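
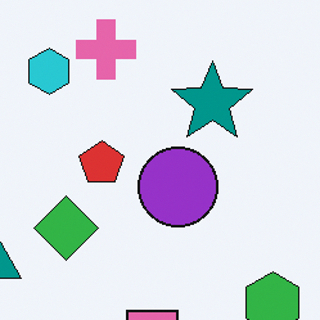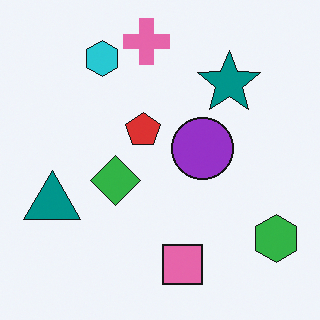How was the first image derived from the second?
The first image is the second cropped to a modestly smaller region and rescaled.

The visible shapes are larger and the field of view is narrower; shapes near the original edges may be partly or wholly outside the frame — a crop-and-rescale.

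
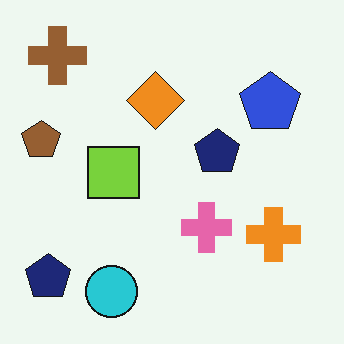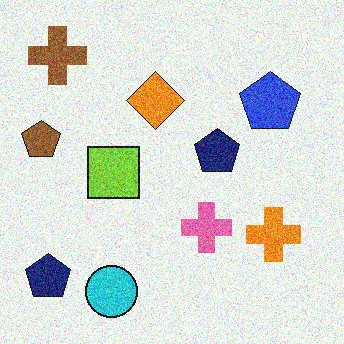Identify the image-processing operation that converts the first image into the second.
The image was degraded with visible gaussian noise.

Random speckle covers the whole image, including the flat background.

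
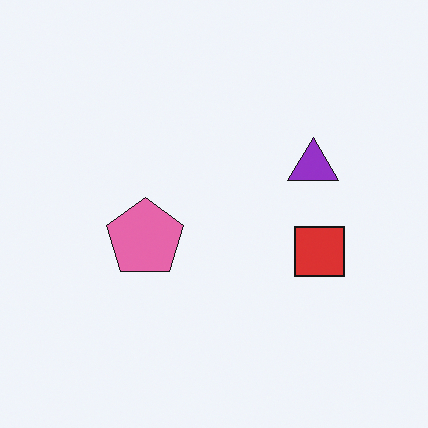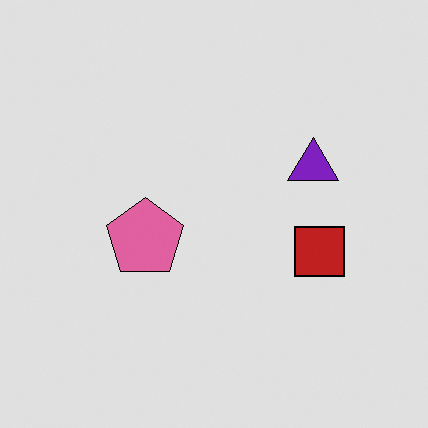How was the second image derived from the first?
The image was posterized to a reduced palette.

Each flat color has snapped to a coarser quantized level — most visibly, the near-white background has dropped to a flat grey.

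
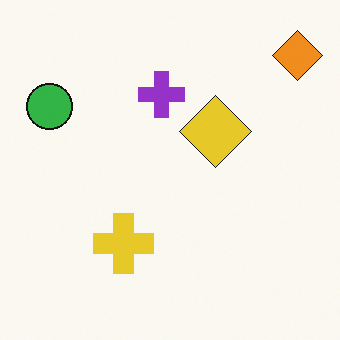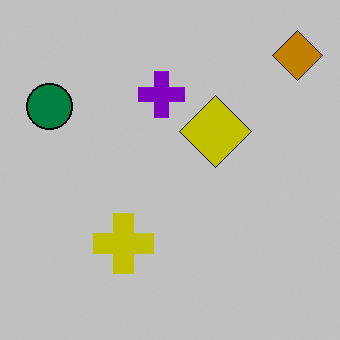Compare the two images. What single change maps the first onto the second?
The transformation is: heavily posterized to just a handful of flat colors.

Each flat color has snapped to a coarser quantized level — most visibly, the near-white background has dropped to a flat grey.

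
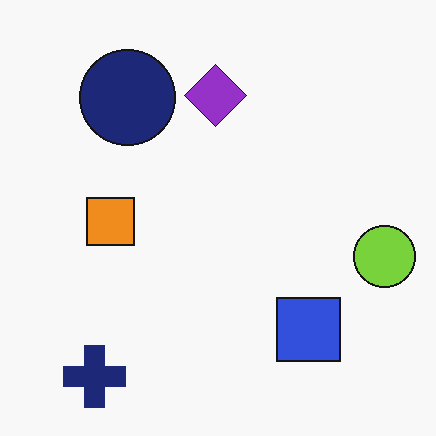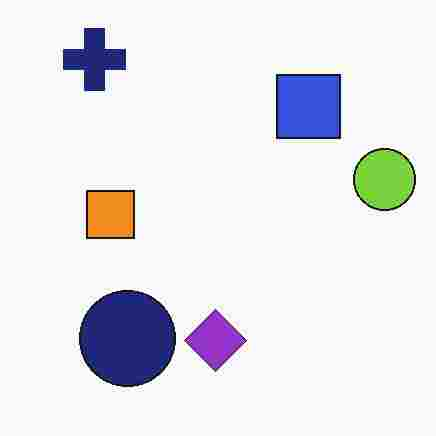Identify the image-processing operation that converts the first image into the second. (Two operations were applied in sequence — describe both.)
It was flipped vertically (top ↔ bottom), then degraded with heavy JPEG compression.

The navy cross is in the bottom-left of the first image and the top-left of the second — shapes on opposite sides of the horizontal midline have swapped in a mirror flip. Blocky 8×8 compression artifacts appear around shape edges and the flat background shows ringing — characteristic JPEG degradation.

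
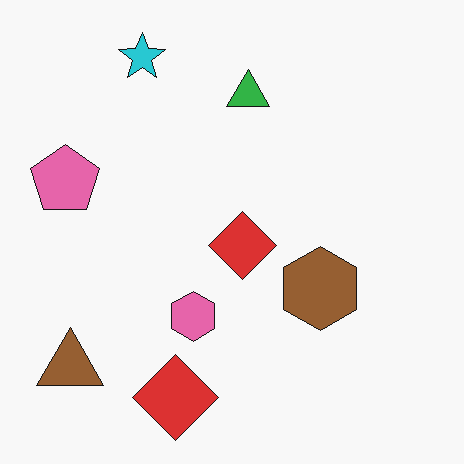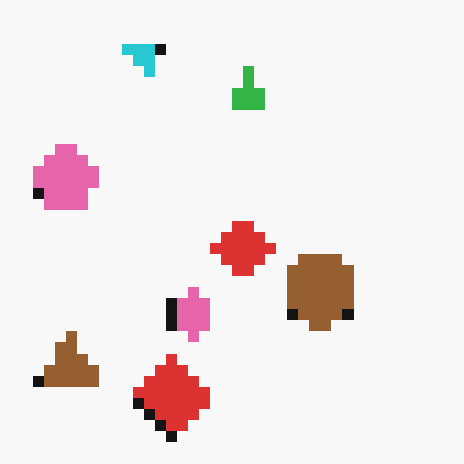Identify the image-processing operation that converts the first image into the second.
The second image is the first heavily pixelated into large blocks.

Shapes are reduced to large square blocks; fine edges and outlines are lost — a downscale-then-upscale (mosaic) effect.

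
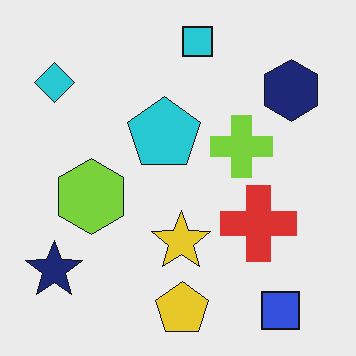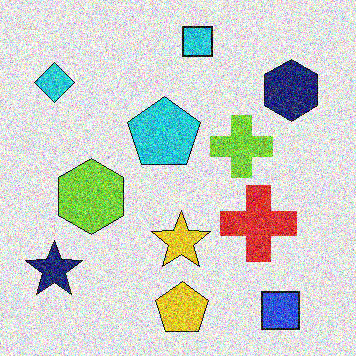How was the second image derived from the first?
The image was degraded with heavy additive noise.

Random speckle covers the whole image, including the flat background.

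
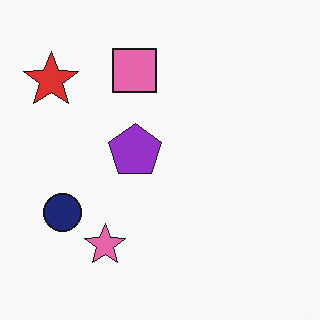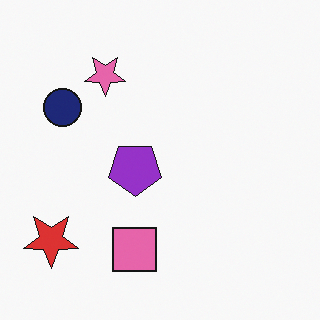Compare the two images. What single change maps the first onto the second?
This is the original image flipped vertically (top ↔ bottom).

The pink square is in the top of the first image and the bottom of the second — shapes on opposite sides of the horizontal midline have swapped in a mirror flip.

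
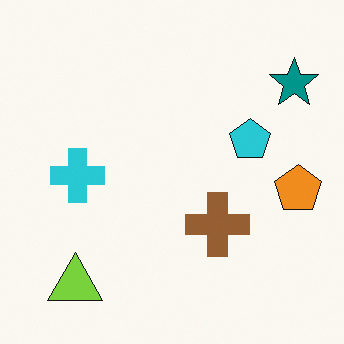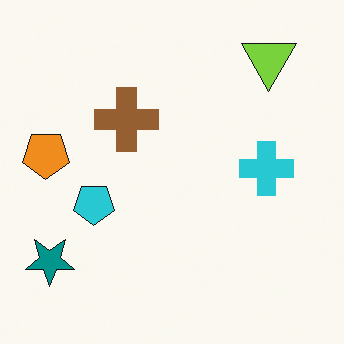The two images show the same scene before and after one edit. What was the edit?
The transformation is: rotated 180°.

The teal star sits in the top-right of the first image and the bottom-left of the second — consistent with a whole-image 180° rotation.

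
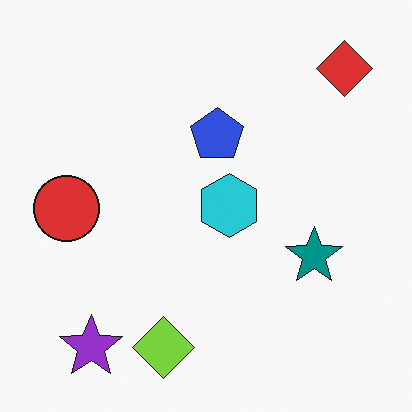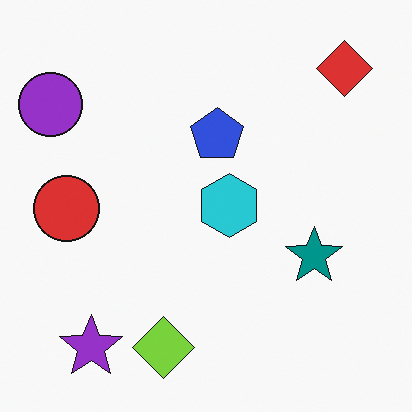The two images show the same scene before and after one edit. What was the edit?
It was overlaid with an additional purple circle.

A purple circle appears in the second image that is absent from the first.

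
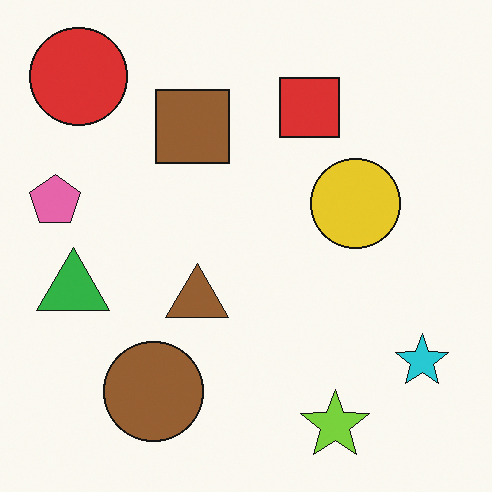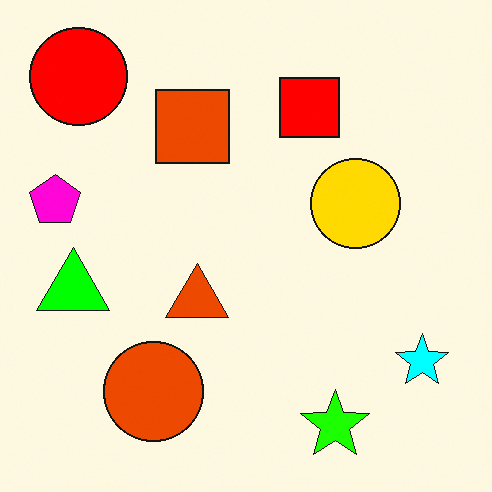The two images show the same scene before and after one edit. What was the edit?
The second image is the first heavily oversaturated.

All colors are more vivid — a global saturation change.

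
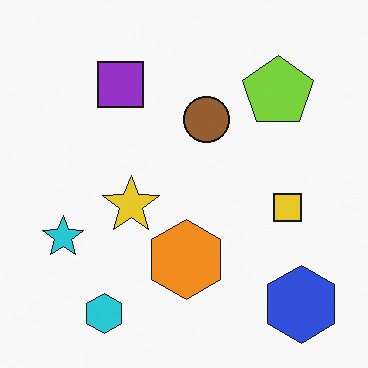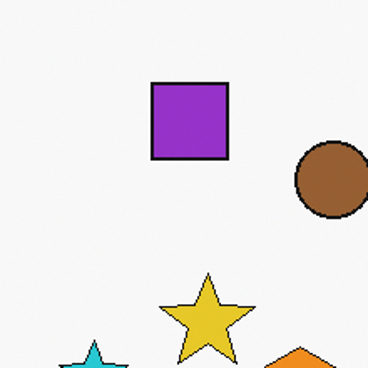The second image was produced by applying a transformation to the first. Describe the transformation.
This is the original image cropped to a noticeably smaller region and rescaled.

The visible shapes are larger and the field of view is narrower; shapes near the original edges may be partly or wholly outside the frame — a crop-and-rescale.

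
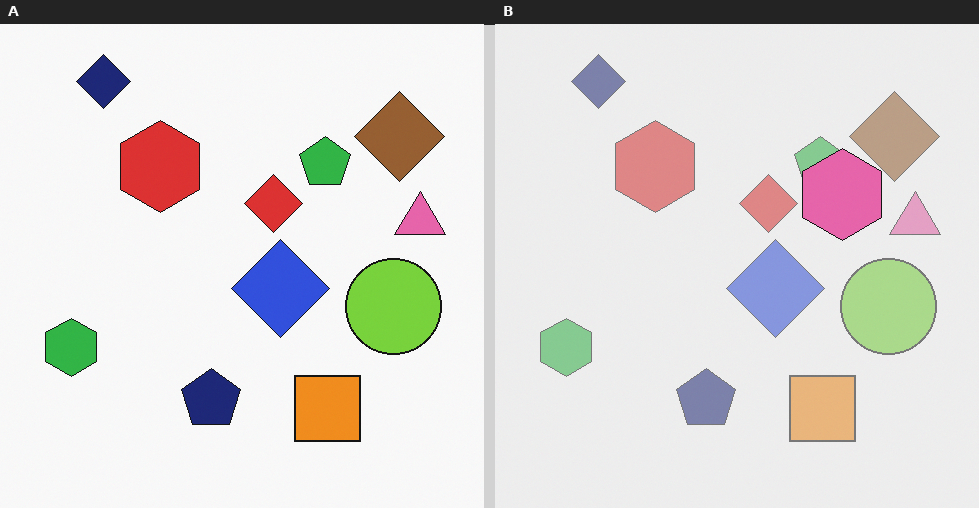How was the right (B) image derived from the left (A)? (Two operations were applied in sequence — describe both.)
The right (B) image is the left (A) given much lower contrast, then overlaid with an additional pink hexagon.

Tones are pushed toward mid-grey across the whole image — a global contrast change. A pink hexagon appears in the right (B) image that is absent from the left (A).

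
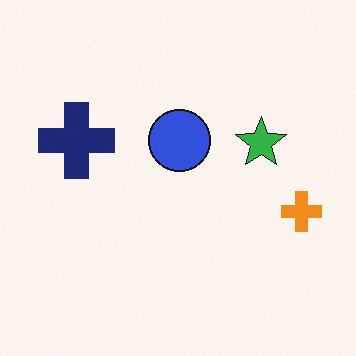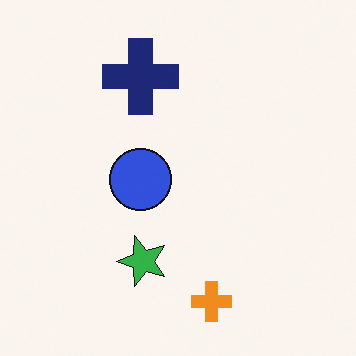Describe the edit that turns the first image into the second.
The transformation is: transposed (reflected across the top-left ↔ bottom-right diagonal).

Shapes have swapped their row and column positions — what was in the top-right is now in the bottom-left — a diagonal reflection.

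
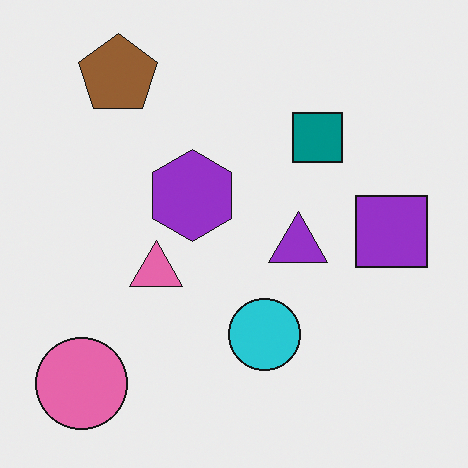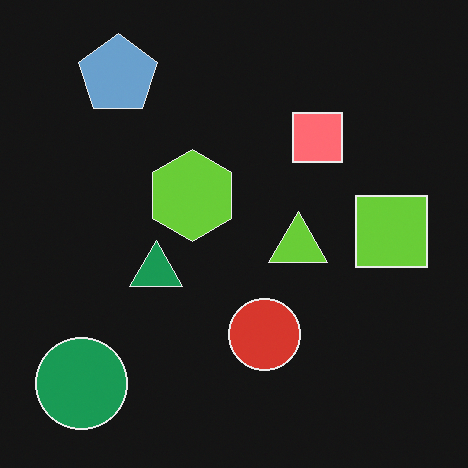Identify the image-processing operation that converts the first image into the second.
It was color-inverted (negative).

The light background has become dark and every shape's color is its complement — a photographic negative.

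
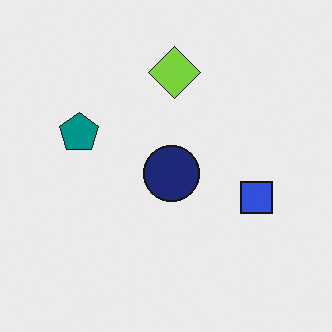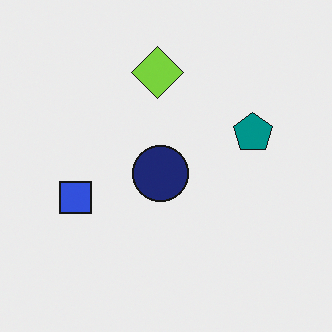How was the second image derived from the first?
It was flipped horizontally (left ↔ right).

The blue square is in the right of the first image and the left of the second — shapes on opposite sides of the vertical midline have swapped in a mirror flip.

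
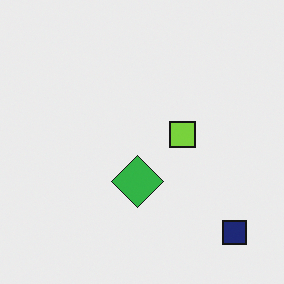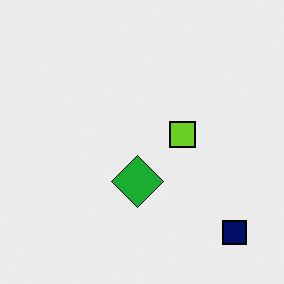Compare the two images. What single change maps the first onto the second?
This is the original image given slightly increased contrast.

Tones are pushed away from mid-grey across the whole image — a global contrast change.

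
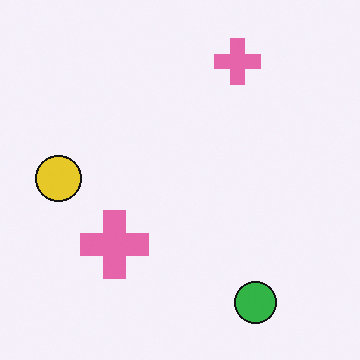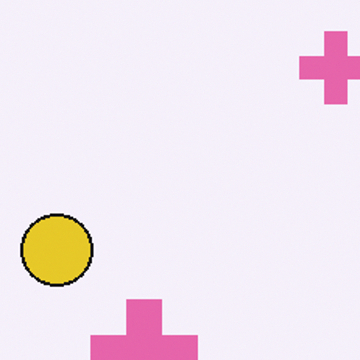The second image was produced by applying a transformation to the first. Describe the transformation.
The transformation is: cropped slightly and scaled back up.

The visible shapes are larger and the field of view is narrower; shapes near the original edges may be partly or wholly outside the frame — a crop-and-rescale.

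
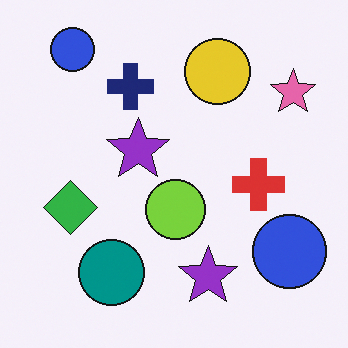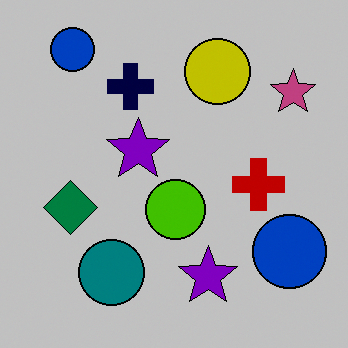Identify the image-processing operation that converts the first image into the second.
The image was heavily posterized to just a handful of flat colors.

Each flat color has snapped to a coarser quantized level — most visibly, the near-white background has dropped to a flat grey.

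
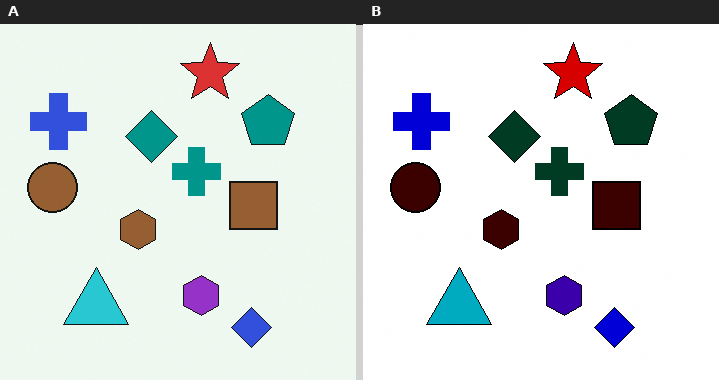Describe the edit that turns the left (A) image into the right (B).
It was given much higher contrast.

Tones are pushed away from mid-grey across the whole image — a global contrast change.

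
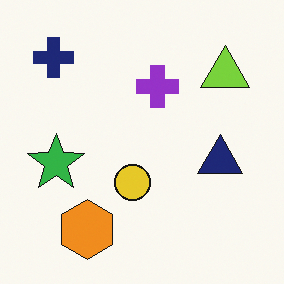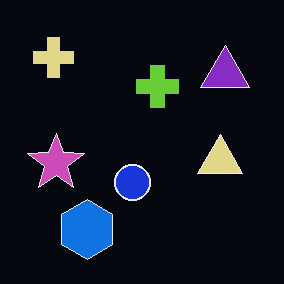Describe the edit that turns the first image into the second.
The image was color-inverted (negative).

The light background has become dark and every shape's color is its complement — a photographic negative.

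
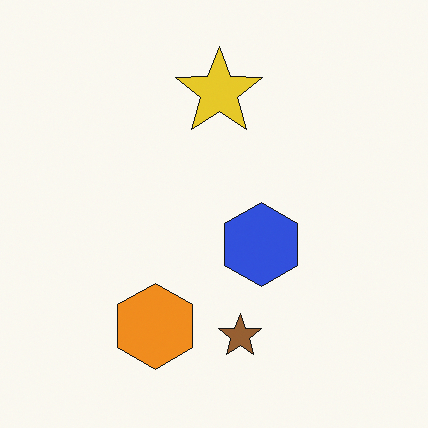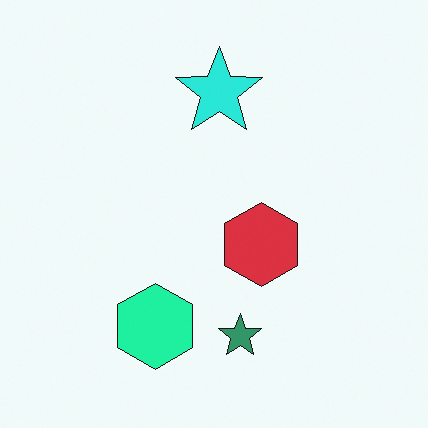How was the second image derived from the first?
The transformation is: hue-shifted by a moderate amount.

Every shape's color has rotated by the same amount around the hue wheel — a uniform hue shift.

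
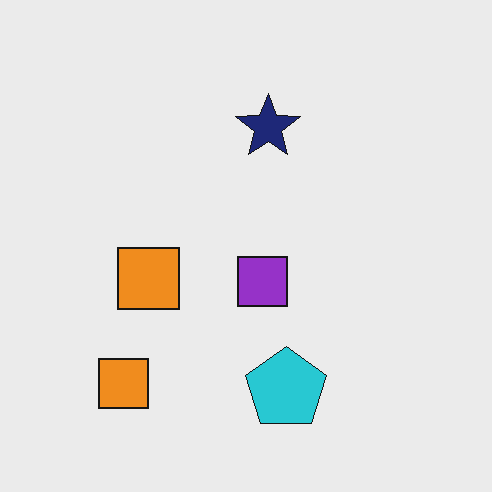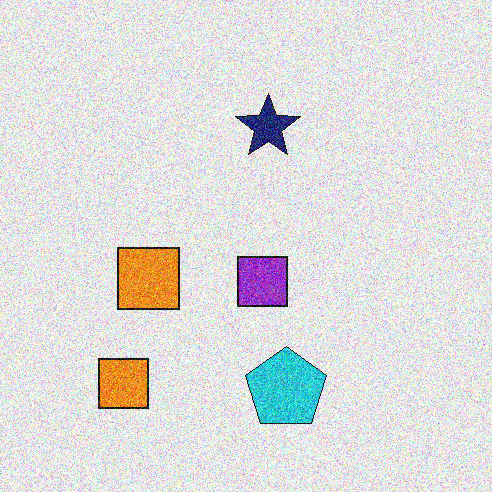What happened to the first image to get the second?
The transformation is: degraded with a thick layer of grain.

Random speckle covers the whole image, including the flat background.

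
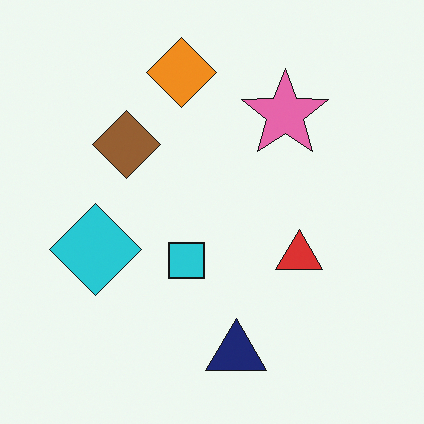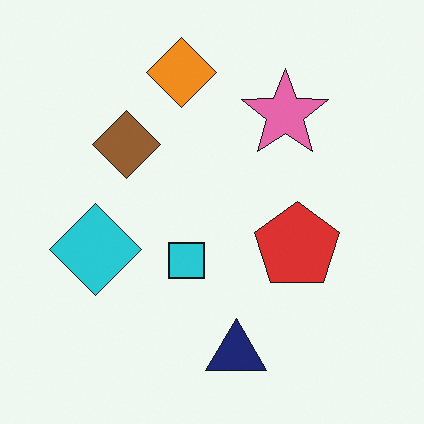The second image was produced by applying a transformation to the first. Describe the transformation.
Overlaid with an additional red pentagon.

A red pentagon appears in the second image that is absent from the first.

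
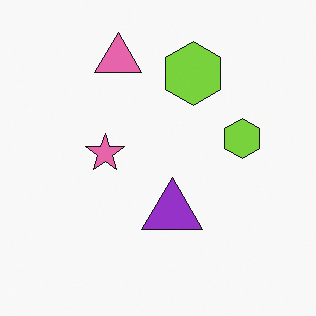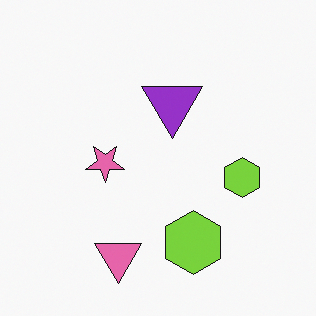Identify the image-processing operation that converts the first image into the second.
Flipped vertically (top ↔ bottom).

The pink triangle is in the top of the first image and the bottom of the second — shapes on opposite sides of the horizontal midline have swapped in a mirror flip.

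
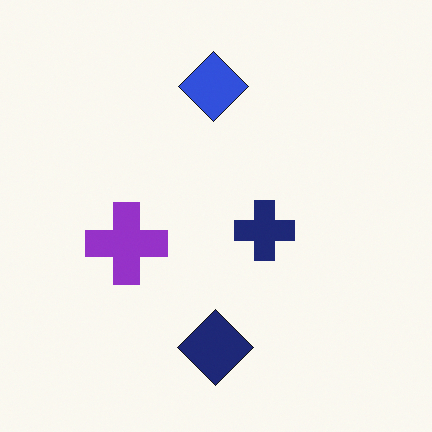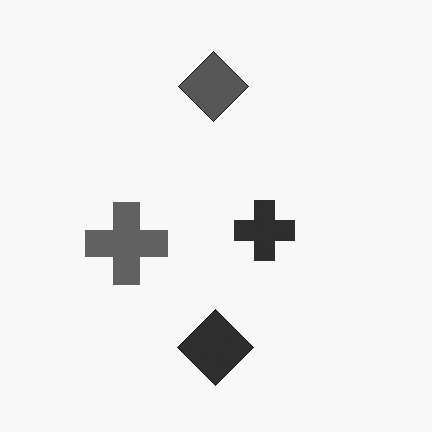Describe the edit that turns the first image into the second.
The transformation is: converted to grayscale.

All color is removed — every shape is now a shade of grey.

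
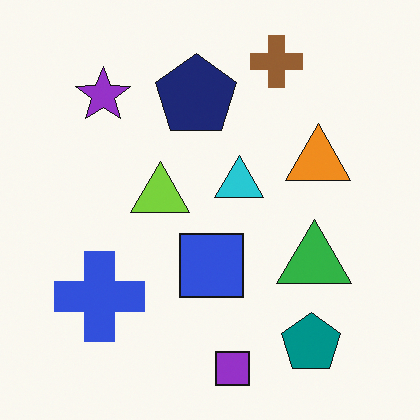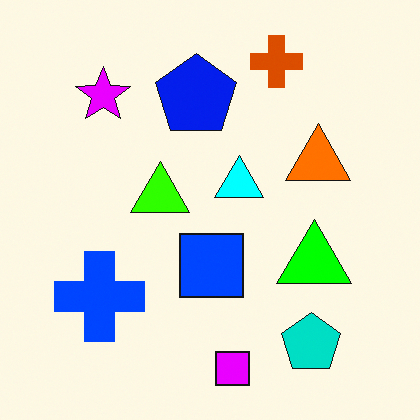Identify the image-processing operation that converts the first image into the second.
The second image is the first heavily oversaturated.

All colors are more vivid — a global saturation change.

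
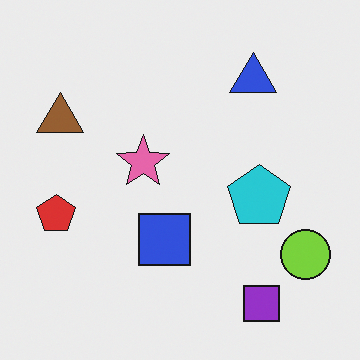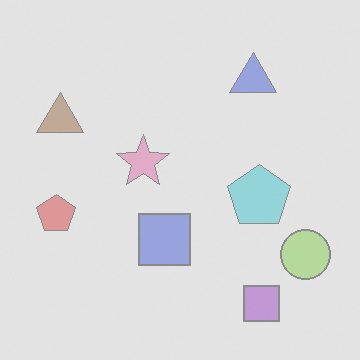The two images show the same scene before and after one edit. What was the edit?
The second image is the first given much lower contrast.

Tones are pushed toward mid-grey across the whole image — a global contrast change.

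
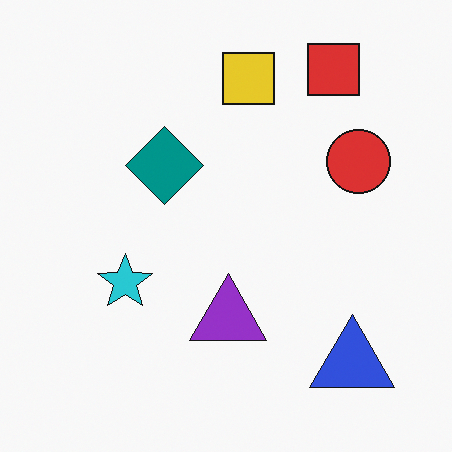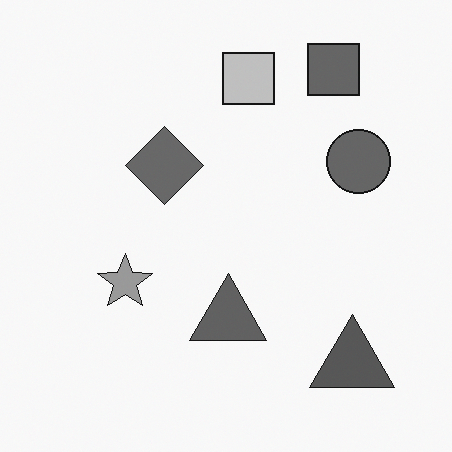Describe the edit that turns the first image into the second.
The second image is the first converted to grayscale.

All color is removed — every shape is now a shade of grey.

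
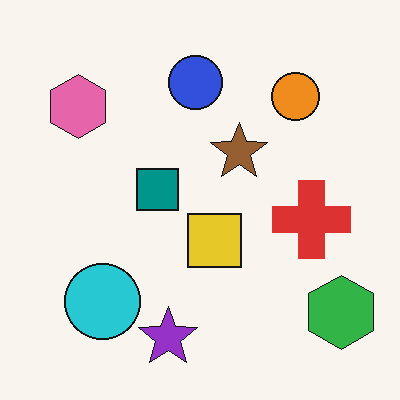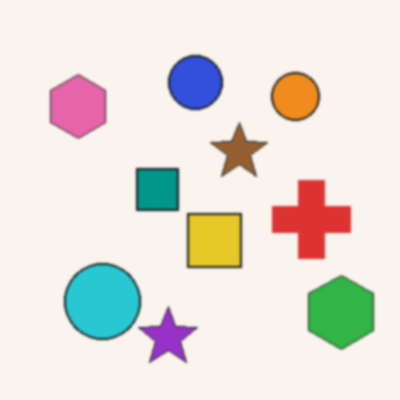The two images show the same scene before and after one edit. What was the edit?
The transformation is: slightly softened.

Shape edges and outlines are uniformly softened across the whole image.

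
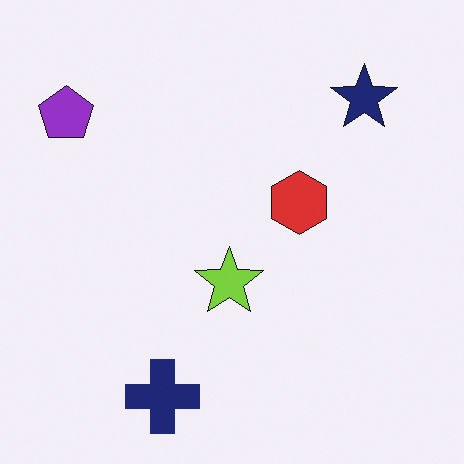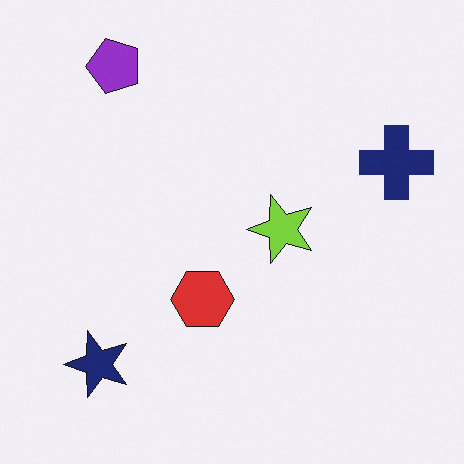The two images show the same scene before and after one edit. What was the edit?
This is the original image transposed (reflected across the top-left ↔ bottom-right diagonal).

Shapes have swapped their row and column positions — what was in the top-right is now in the bottom-left — a diagonal reflection.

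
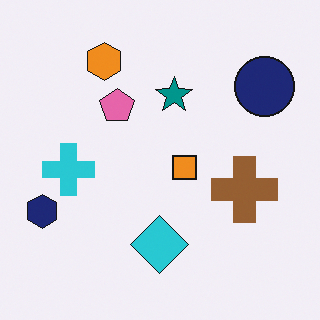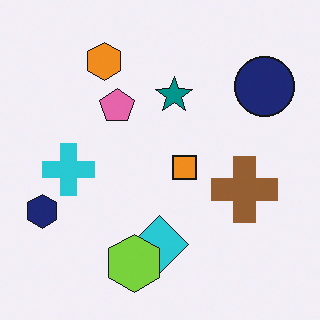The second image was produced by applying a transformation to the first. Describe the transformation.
Overlaid with an additional lime hexagon.

A lime hexagon appears in the second image that is absent from the first.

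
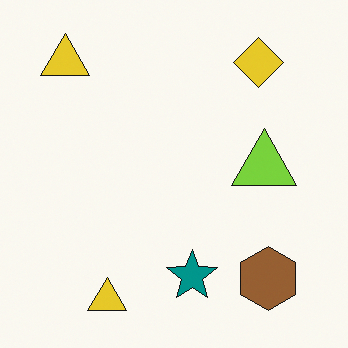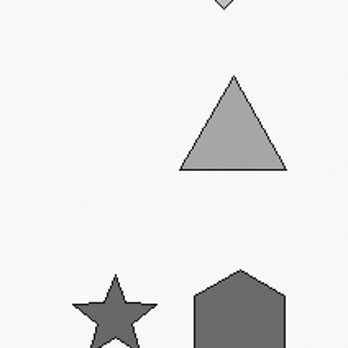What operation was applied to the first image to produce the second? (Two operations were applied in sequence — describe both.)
The image was converted to grayscale, then cropped tightly and scaled back up.

All color is removed — every shape is now a shade of grey. The visible shapes are larger and the field of view is narrower; shapes near the original edges may be partly or wholly outside the frame — a crop-and-rescale.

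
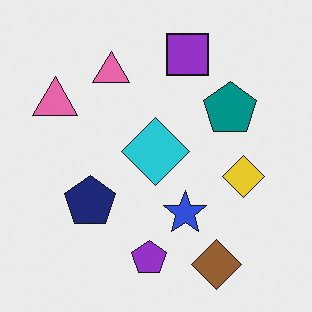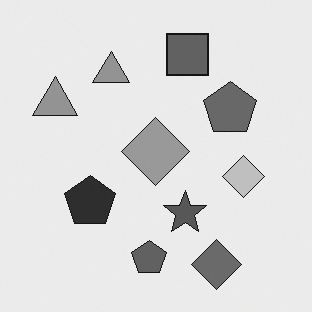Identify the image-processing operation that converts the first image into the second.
Converted to grayscale.

All color is removed — every shape is now a shade of grey.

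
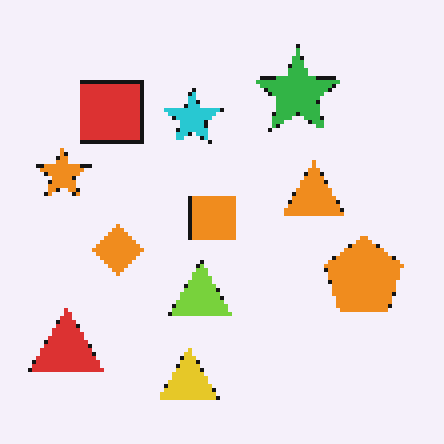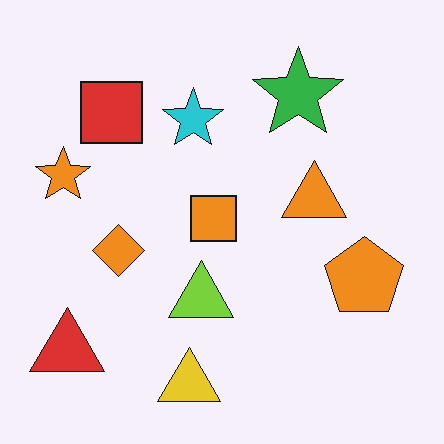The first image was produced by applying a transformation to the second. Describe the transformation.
Mildly pixelated.

Shapes are reduced to large square blocks; fine edges and outlines are lost — a downscale-then-upscale (mosaic) effect.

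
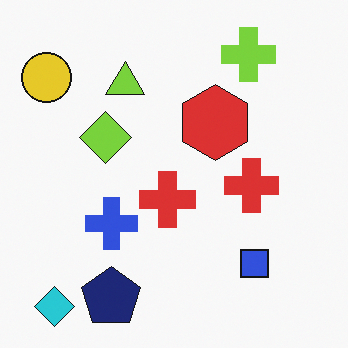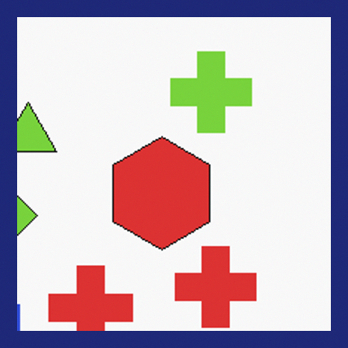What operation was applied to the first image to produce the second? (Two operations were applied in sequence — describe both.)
It was cropped tightly and scaled back up, then framed with a navy border.

The visible shapes are larger and the field of view is narrower; shapes near the original edges may be partly or wholly outside the frame — a crop-and-rescale. A solid navy frame runs around the edge of the second image, with the content slightly shrunk inside it.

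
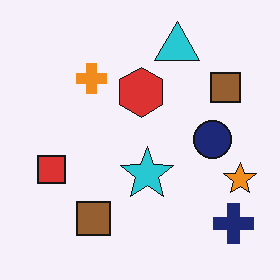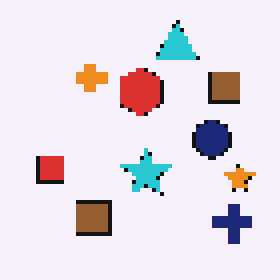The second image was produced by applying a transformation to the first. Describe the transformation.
This is the original image mildly pixelated.

Shapes are reduced to large square blocks; fine edges and outlines are lost — a downscale-then-upscale (mosaic) effect.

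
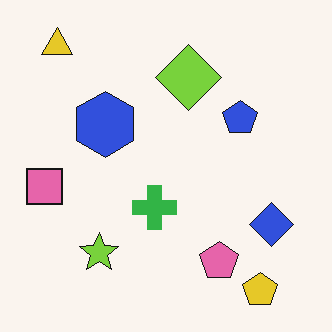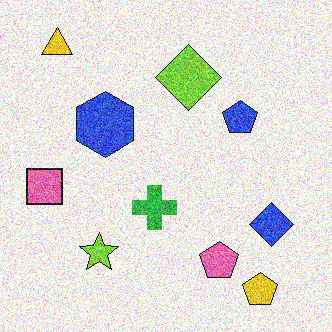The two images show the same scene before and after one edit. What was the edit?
The image was degraded with strong gaussian noise.

Random speckle covers the whole image, including the flat background.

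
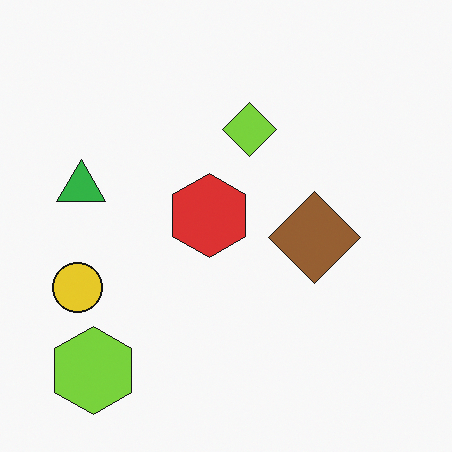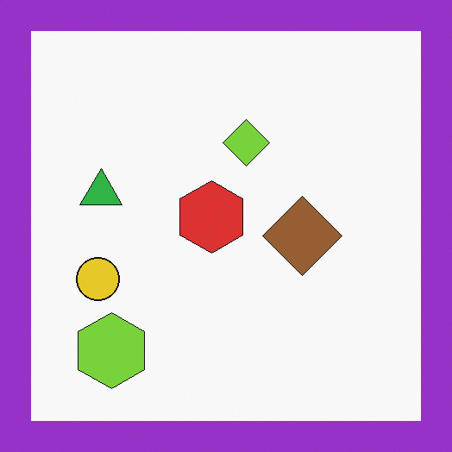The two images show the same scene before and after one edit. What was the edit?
Framed with a purple border.

A solid purple frame runs around the edge of the second image, with the content slightly shrunk inside it.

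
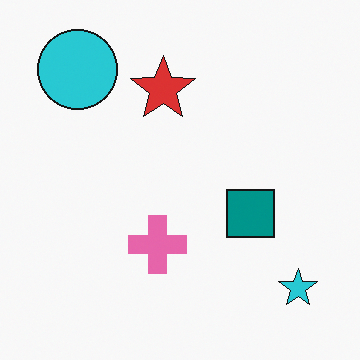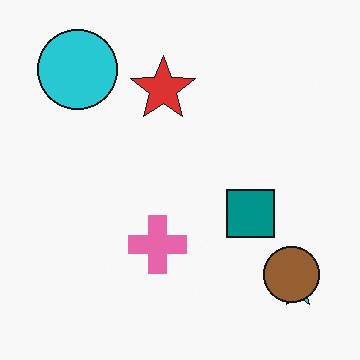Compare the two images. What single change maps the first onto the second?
Overlaid with an additional brown circle.

A brown circle appears in the second image that is absent from the first.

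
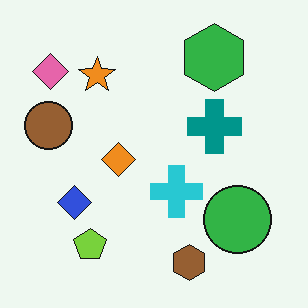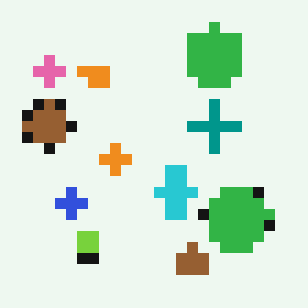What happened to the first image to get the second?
It was coarsely pixelated.

Shapes are reduced to large square blocks; fine edges and outlines are lost — a downscale-then-upscale (mosaic) effect.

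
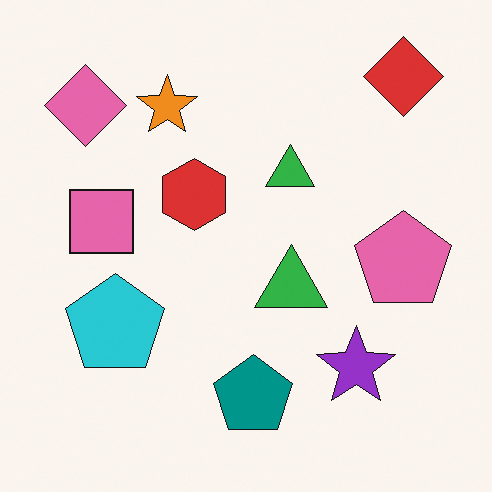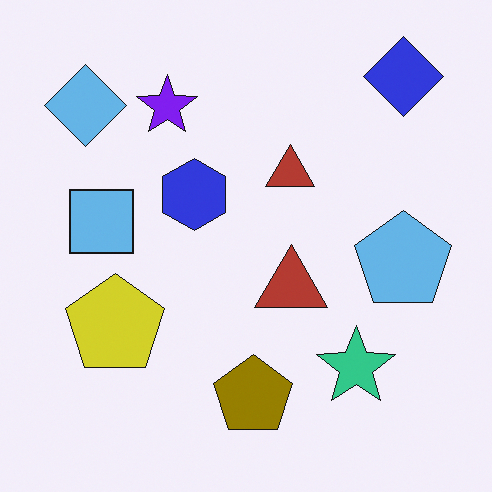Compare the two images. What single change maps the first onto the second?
The transformation is: hue-shifted through roughly half the color wheel.

Every shape's color has rotated by the same amount around the hue wheel — a uniform hue shift.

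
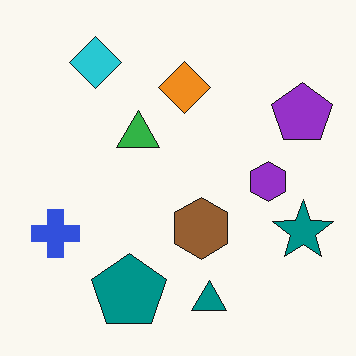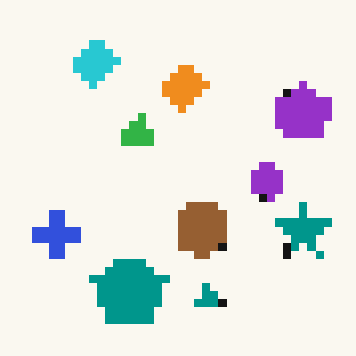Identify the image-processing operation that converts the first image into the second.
The transformation is: pixelated into visible square blocks.

Shapes are reduced to large square blocks; fine edges and outlines are lost — a downscale-then-upscale (mosaic) effect.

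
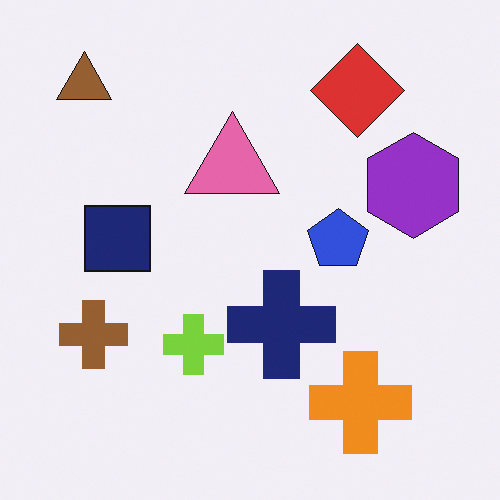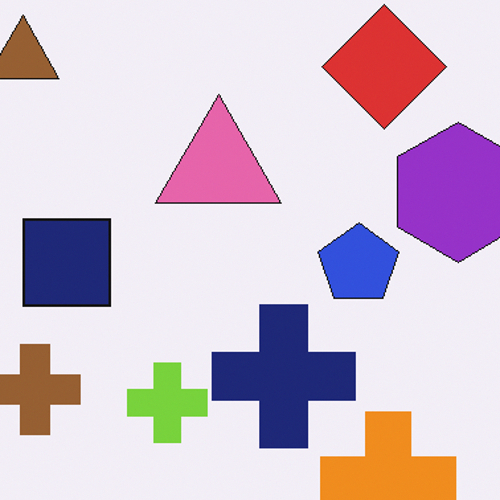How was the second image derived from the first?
The second image is the first cropped slightly and scaled back up.

The visible shapes are larger and the field of view is narrower; shapes near the original edges may be partly or wholly outside the frame — a crop-and-rescale.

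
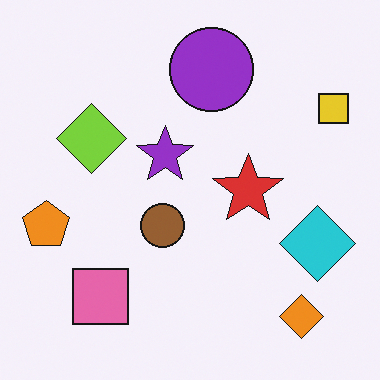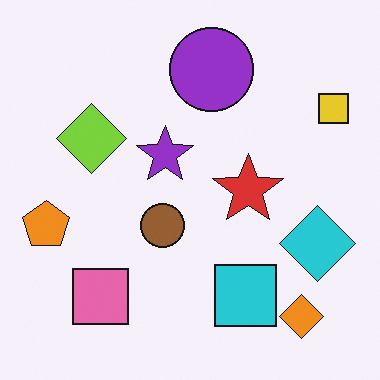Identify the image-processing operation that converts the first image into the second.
The second image is the first overlaid with an additional cyan square.

A cyan square appears in the second image that is absent from the first.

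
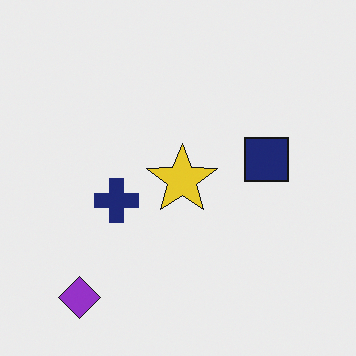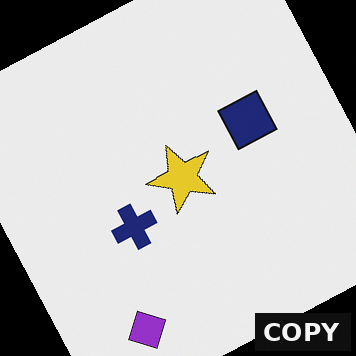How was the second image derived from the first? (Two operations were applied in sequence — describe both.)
The transformation is: rotated counter-clockwise by a clearly visible amount, then watermarked with the text "COPY" in the lower-right corner.

Every shape is tilted by the same angle and the image corners show triangular fill wedges — a whole-image rotation by a non-right angle. A dark label reading "COPY" appears in the lower-right corner.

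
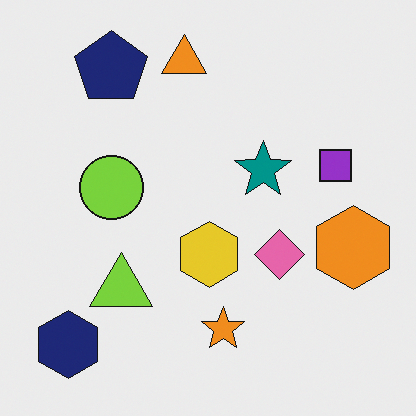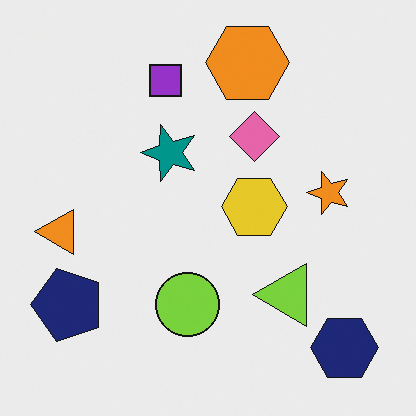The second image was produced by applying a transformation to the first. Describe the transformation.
Rotated 90° counter-clockwise.

The navy hexagon sits in the bottom-left of the first image and the bottom-right of the second — consistent with a whole-image 90° counter-clockwise rotation.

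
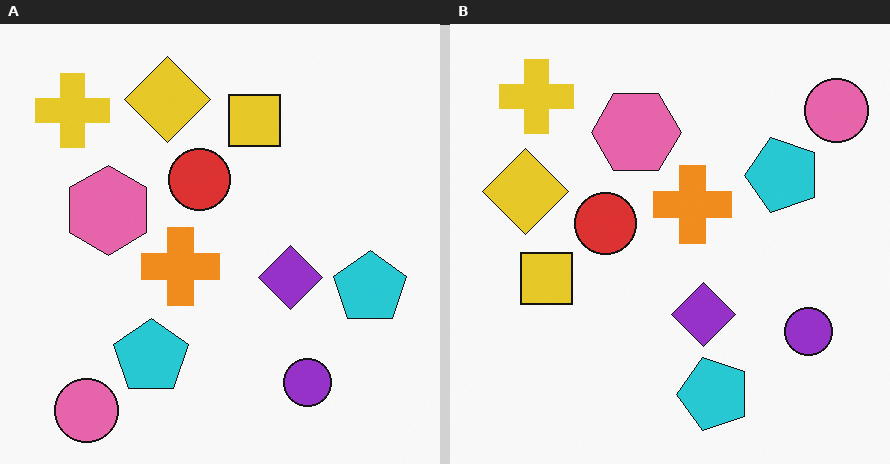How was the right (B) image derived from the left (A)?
Transposed (reflected across the top-left ↔ bottom-right diagonal).

Shapes have swapped their row and column positions — what was in the top-right is now in the bottom-left — a diagonal reflection.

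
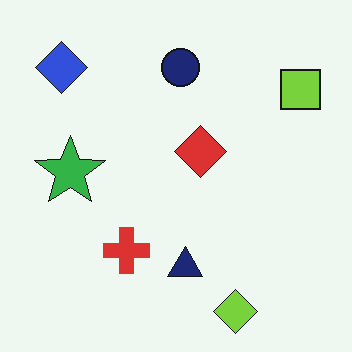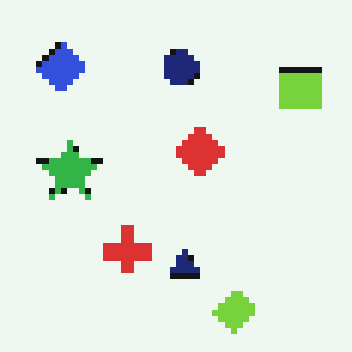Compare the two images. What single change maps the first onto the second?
The image was moderately pixelated.

Shapes are reduced to large square blocks; fine edges and outlines are lost — a downscale-then-upscale (mosaic) effect.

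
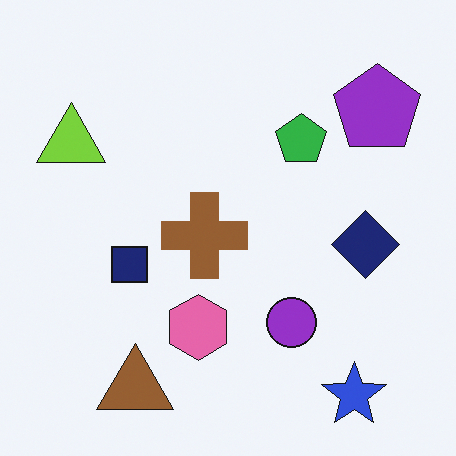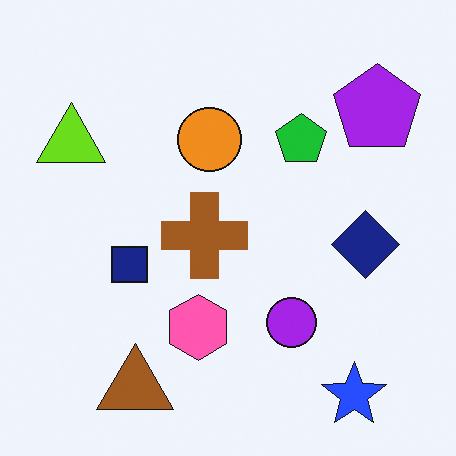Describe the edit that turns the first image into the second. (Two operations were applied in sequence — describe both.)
The transformation is: slightly oversaturated, then overlaid with an additional orange circle.

All colors are more vivid — a global saturation change. An orange circle appears in the second image that is absent from the first.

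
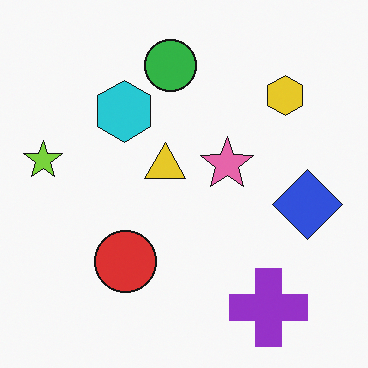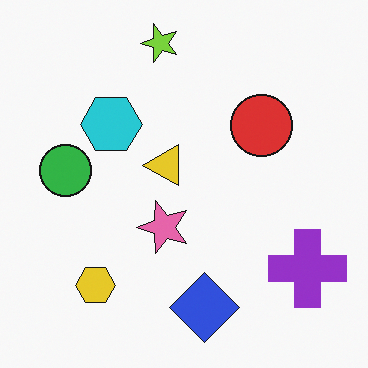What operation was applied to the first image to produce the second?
Transposed (reflected across the top-left ↔ bottom-right diagonal).

Shapes have swapped their row and column positions — what was in the top-right is now in the bottom-left — a diagonal reflection.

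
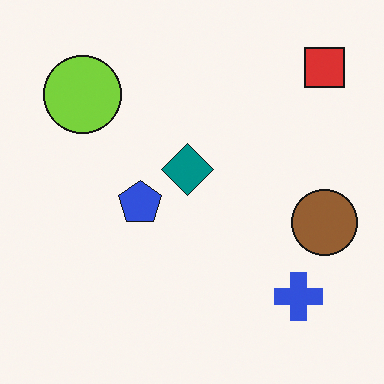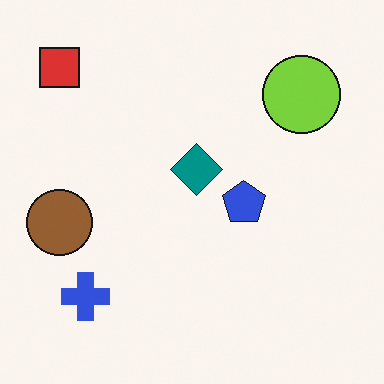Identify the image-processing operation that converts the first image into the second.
This is the original image flipped horizontally (left ↔ right).

The brown circle is in the right of the first image and the left of the second — shapes on opposite sides of the vertical midline have swapped in a mirror flip.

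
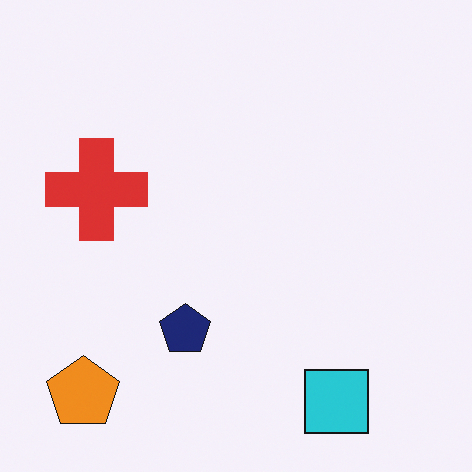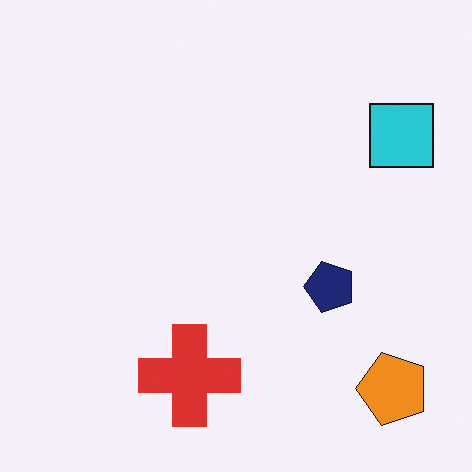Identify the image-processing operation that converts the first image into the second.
The second image is the first rotated 90° counter-clockwise.

The orange pentagon sits in the bottom-left of the first image and the bottom-right of the second — consistent with a whole-image 90° counter-clockwise rotation.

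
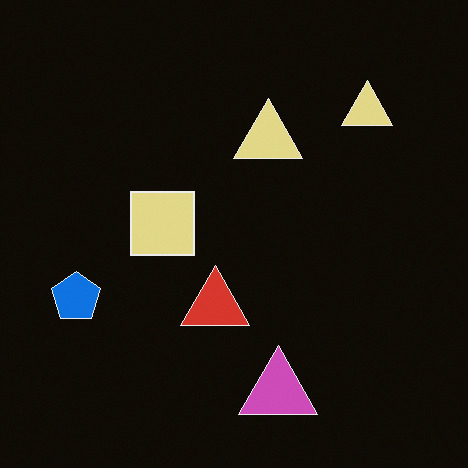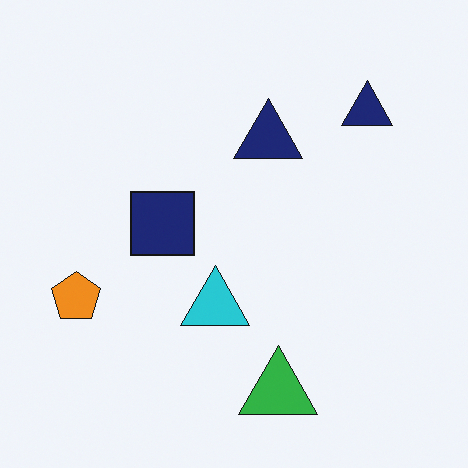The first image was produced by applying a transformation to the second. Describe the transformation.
The transformation is: color-inverted (negative).

The light background has become dark and every shape's color is its complement — a photographic negative.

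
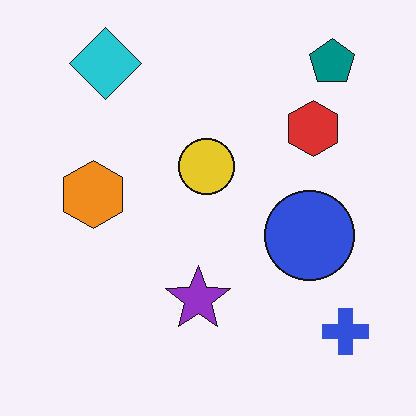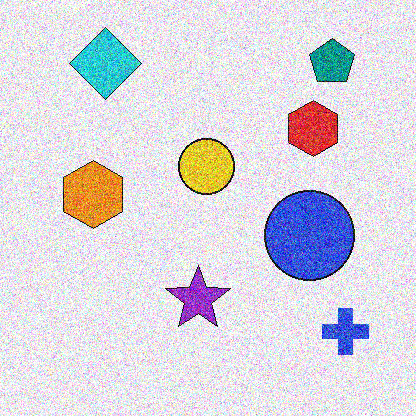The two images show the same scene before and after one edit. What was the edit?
The transformation is: degraded with a thick layer of grain.

Random speckle covers the whole image, including the flat background.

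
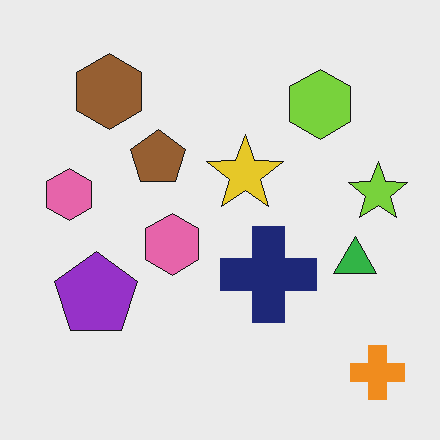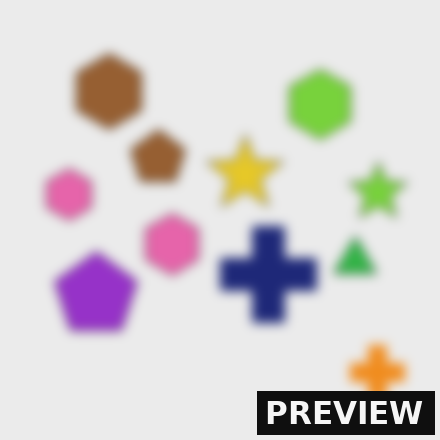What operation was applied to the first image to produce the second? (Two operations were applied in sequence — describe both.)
The image was strongly gaussian-blurred, then watermarked with the text "PREVIEW" in the lower-right corner.

Shape edges and outlines are uniformly softened across the whole image. A dark label reading "PREVIEW" appears in the lower-right corner.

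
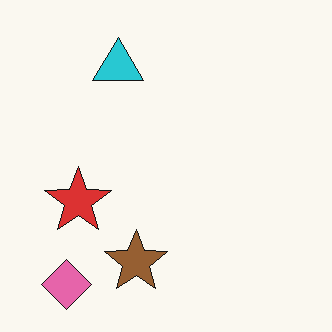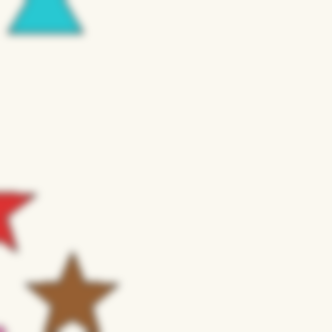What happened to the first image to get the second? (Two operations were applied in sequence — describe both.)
Cropped to a modestly smaller region and rescaled, then noticeably gaussian-blurred.

The visible shapes are larger and the field of view is narrower; shapes near the original edges may be partly or wholly outside the frame — a crop-and-rescale. Shape edges and outlines are uniformly softened across the whole image.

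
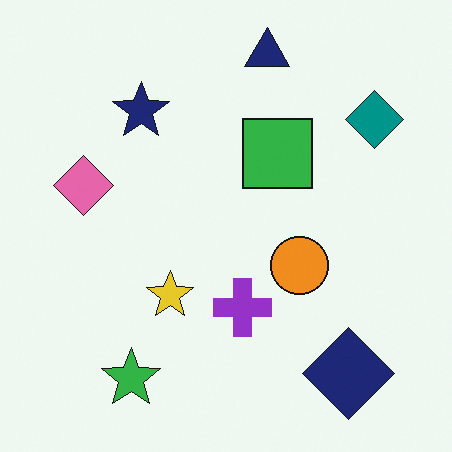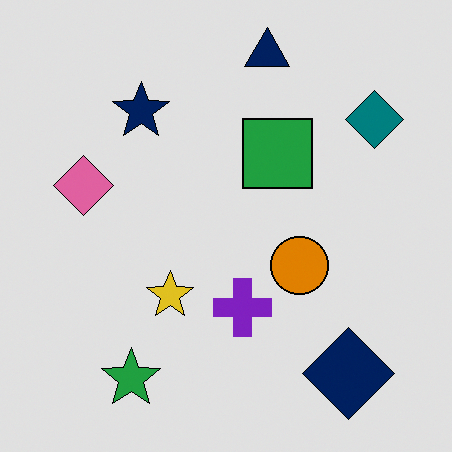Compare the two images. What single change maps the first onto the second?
Moderately posterized.

Each flat color has snapped to a coarser quantized level — most visibly, the near-white background has dropped to a flat grey.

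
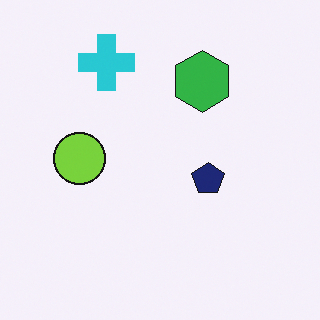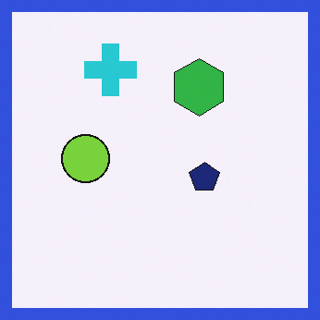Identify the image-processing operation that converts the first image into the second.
The second image is the first framed with a blue border.

A solid blue frame runs around the edge of the second image, with the content slightly shrunk inside it.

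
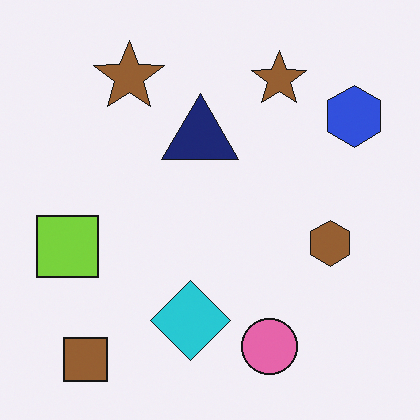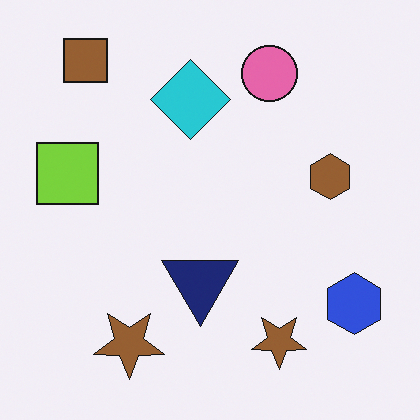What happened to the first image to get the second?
The transformation is: flipped vertically (top ↔ bottom).

The brown square is in the bottom-left of the first image and the top-left of the second — shapes on opposite sides of the horizontal midline have swapped in a mirror flip.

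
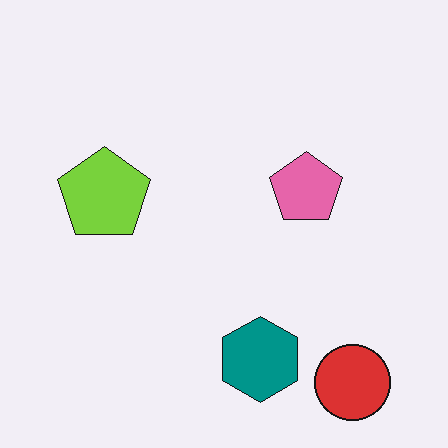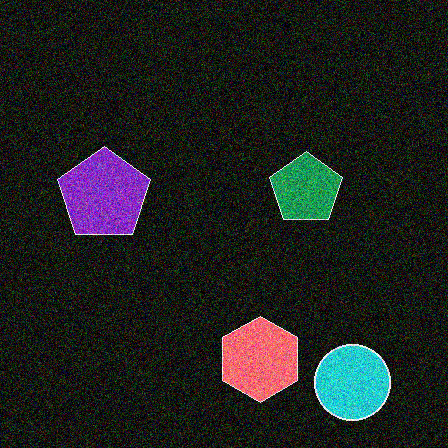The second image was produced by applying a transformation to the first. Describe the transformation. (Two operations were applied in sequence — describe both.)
This is the original image color-inverted (negative), then degraded with heavy additive noise.

The light background has become dark and every shape's color is its complement — a photographic negative. Random speckle covers the whole image, including the flat background.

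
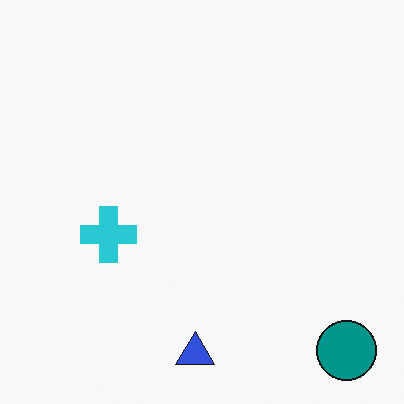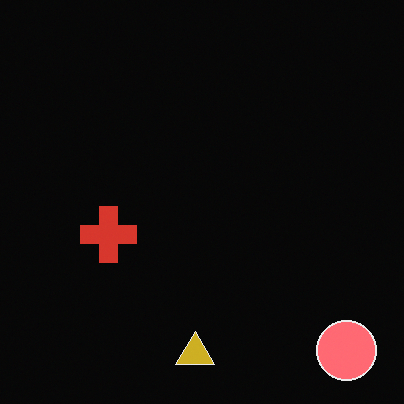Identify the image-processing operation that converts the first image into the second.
The second image is the first color-inverted (negative).

The light background has become dark and every shape's color is its complement — a photographic negative.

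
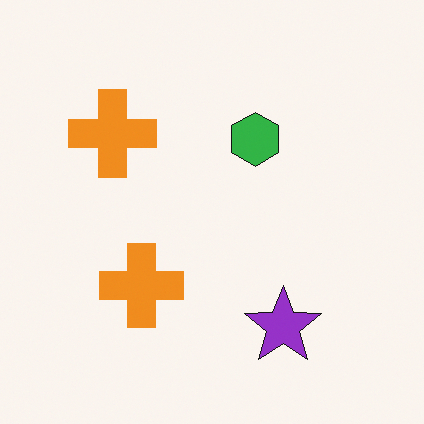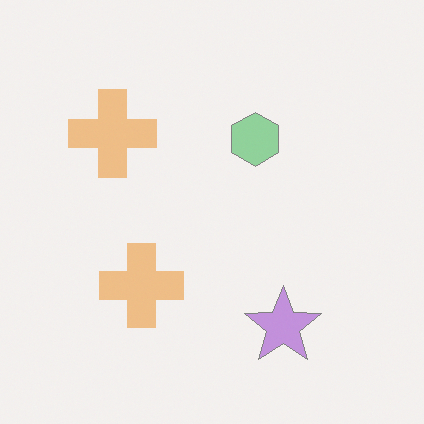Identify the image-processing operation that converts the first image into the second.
It was given much lower contrast.

Tones are pushed toward mid-grey across the whole image — a global contrast change.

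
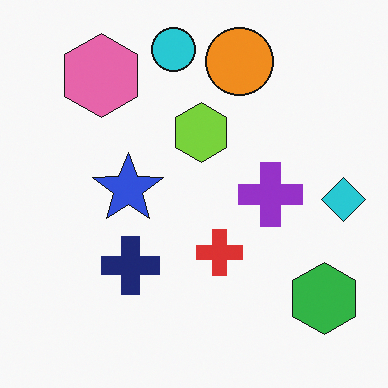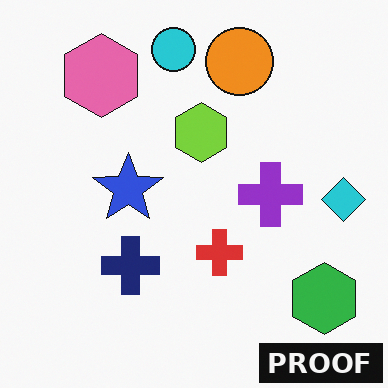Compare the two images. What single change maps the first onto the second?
The transformation is: watermarked with the text "PROOF" in the lower-right corner.

A dark label reading "PROOF" appears in the lower-right corner.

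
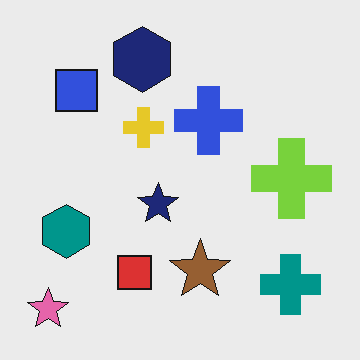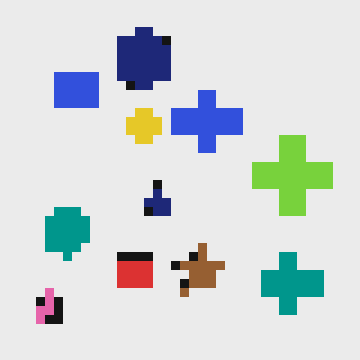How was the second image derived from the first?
This is the original image coarsely pixelated.

Shapes are reduced to large square blocks; fine edges and outlines are lost — a downscale-then-upscale (mosaic) effect.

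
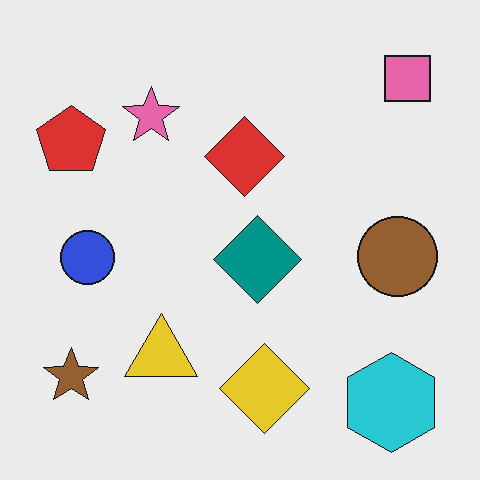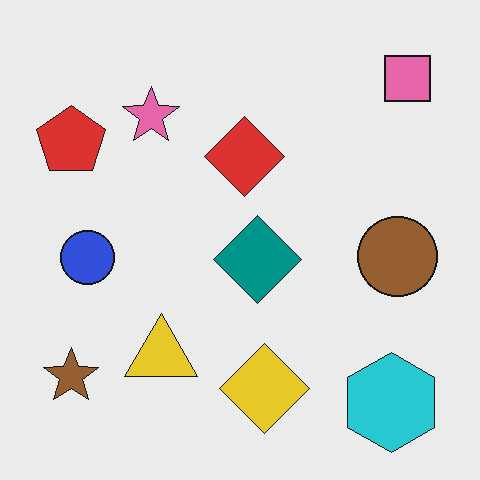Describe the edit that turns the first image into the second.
The second image is the first JPEG-compressed with visible artifacts.

Blocky 8×8 compression artifacts appear around shape edges and the flat background shows ringing — characteristic JPEG degradation.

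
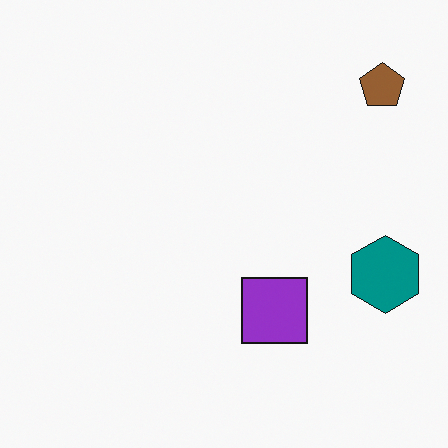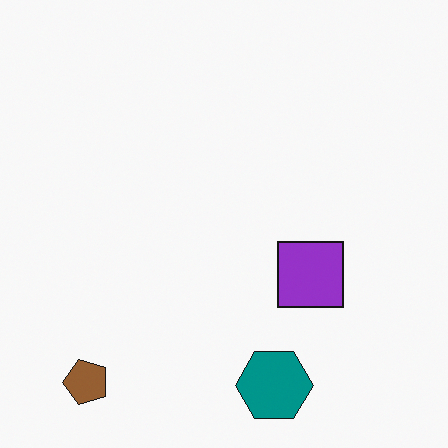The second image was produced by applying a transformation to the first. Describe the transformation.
The image was transposed (reflected across the top-left ↔ bottom-right diagonal).

Shapes have swapped their row and column positions — what was in the top-right is now in the bottom-left — a diagonal reflection.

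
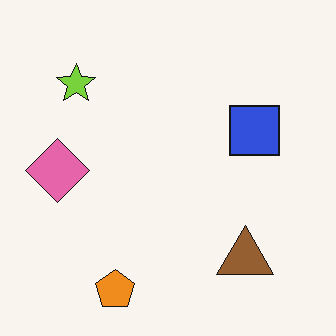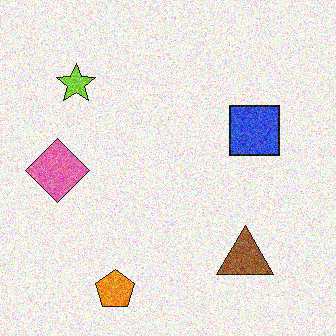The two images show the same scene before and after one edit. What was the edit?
This is the original image degraded with heavy additive noise.

Random speckle covers the whole image, including the flat background.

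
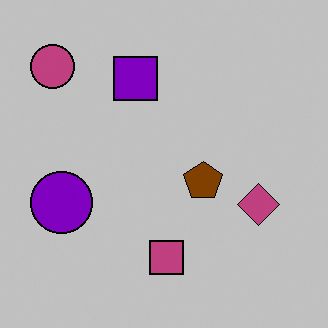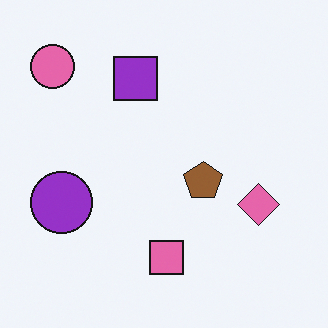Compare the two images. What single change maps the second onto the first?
The image was aggressively posterized.

Each flat color has snapped to a coarser quantized level — most visibly, the near-white background has dropped to a flat grey.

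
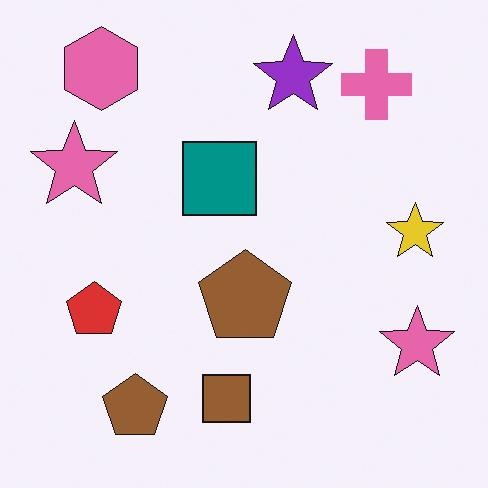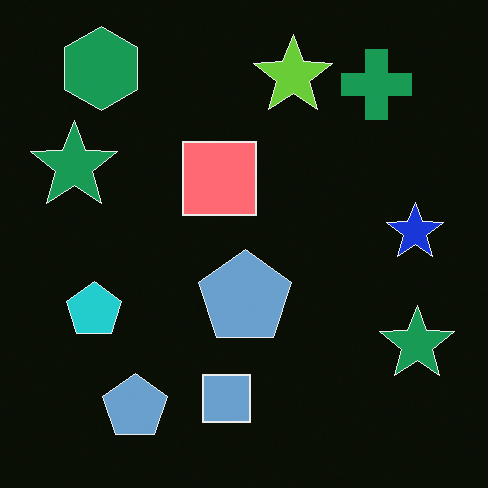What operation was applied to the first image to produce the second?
Color-inverted (negative).

The light background has become dark and every shape's color is its complement — a photographic negative.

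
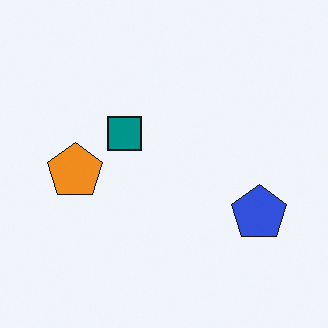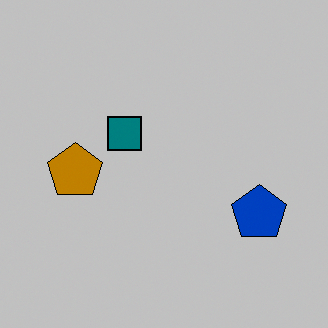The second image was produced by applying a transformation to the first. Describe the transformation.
It was heavily posterized to just a handful of flat colors.

Each flat color has snapped to a coarser quantized level — most visibly, the near-white background has dropped to a flat grey.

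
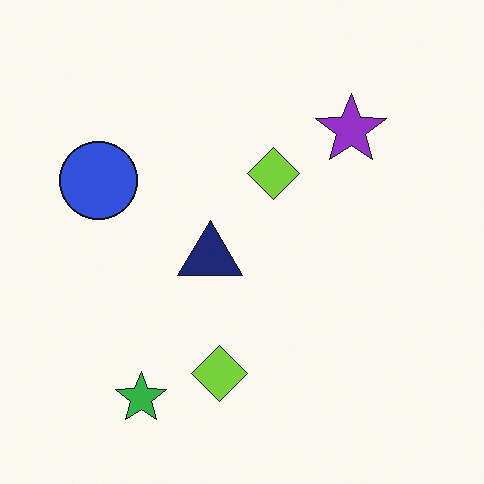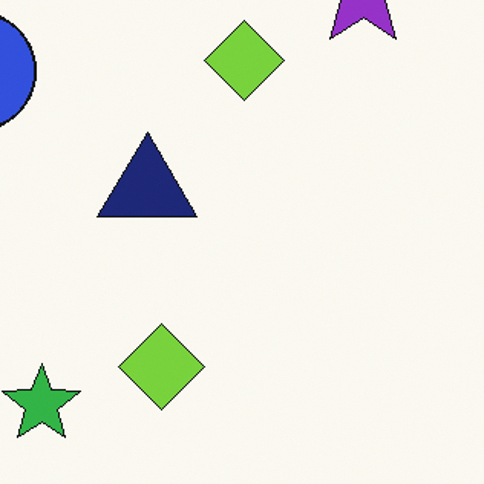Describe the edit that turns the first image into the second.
It was cropped slightly and scaled back up.

The visible shapes are larger and the field of view is narrower; shapes near the original edges may be partly or wholly outside the frame — a crop-and-rescale.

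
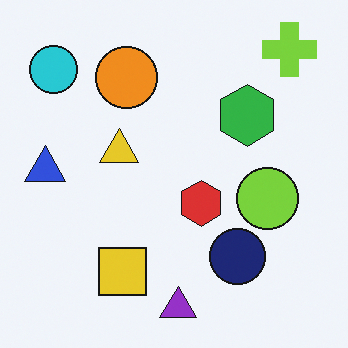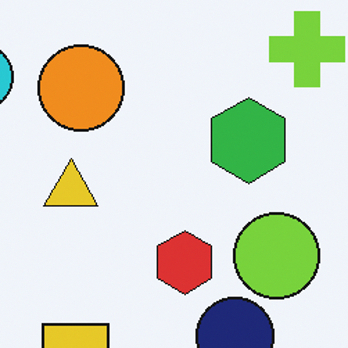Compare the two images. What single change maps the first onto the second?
The second image is the first cropped to a modestly smaller region and rescaled.

The visible shapes are larger and the field of view is narrower; shapes near the original edges may be partly or wholly outside the frame — a crop-and-rescale.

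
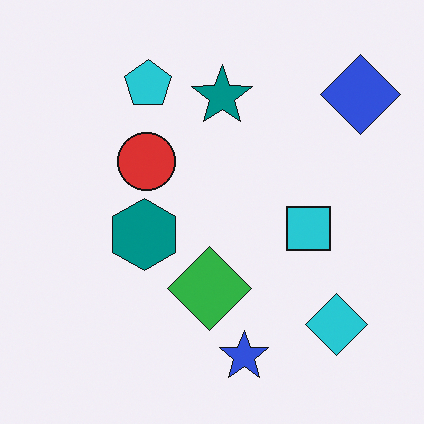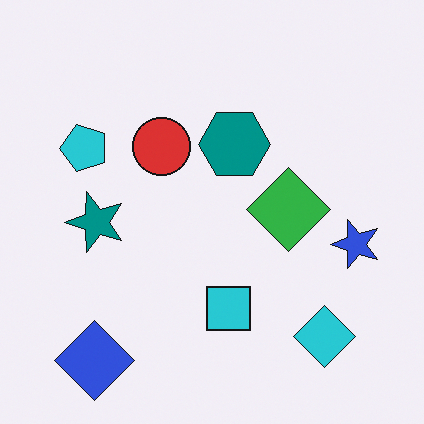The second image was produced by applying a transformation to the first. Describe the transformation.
Transposed (reflected across the top-left ↔ bottom-right diagonal).

Shapes have swapped their row and column positions — what was in the top-right is now in the bottom-left — a diagonal reflection.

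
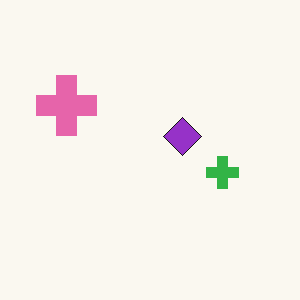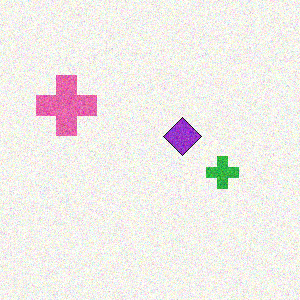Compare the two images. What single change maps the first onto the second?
This is the original image degraded with visible gaussian noise.

Random speckle covers the whole image, including the flat background.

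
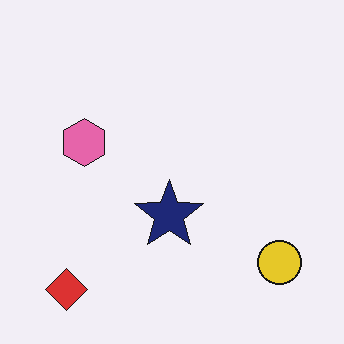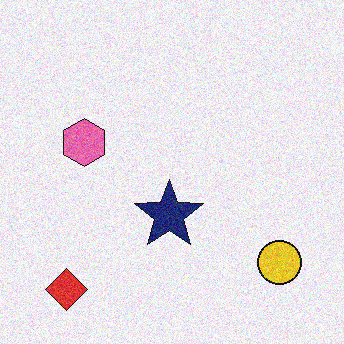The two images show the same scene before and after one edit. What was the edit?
It was degraded with visible gaussian noise.

Random speckle covers the whole image, including the flat background.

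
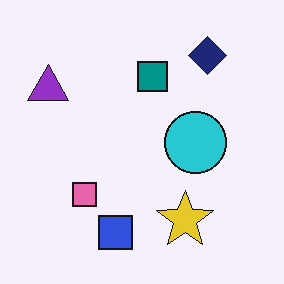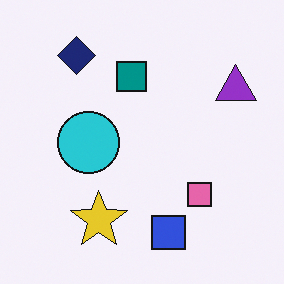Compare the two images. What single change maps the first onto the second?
The image was flipped horizontally (left ↔ right).

The purple triangle is in the top-left of the first image and the top-right of the second — shapes on opposite sides of the vertical midline have swapped in a mirror flip.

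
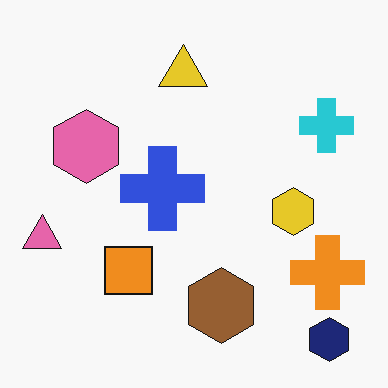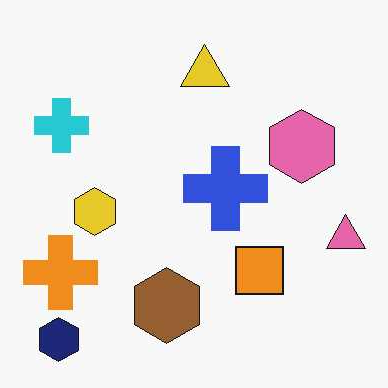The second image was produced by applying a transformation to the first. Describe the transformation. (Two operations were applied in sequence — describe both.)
The image was given moderate JPEG compression, then flipped horizontally (left ↔ right).

Blocky 8×8 compression artifacts appear around shape edges and the flat background shows ringing — characteristic JPEG degradation. The pink triangle is in the left of the first image and the right of the second — shapes on opposite sides of the vertical midline have swapped in a mirror flip.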